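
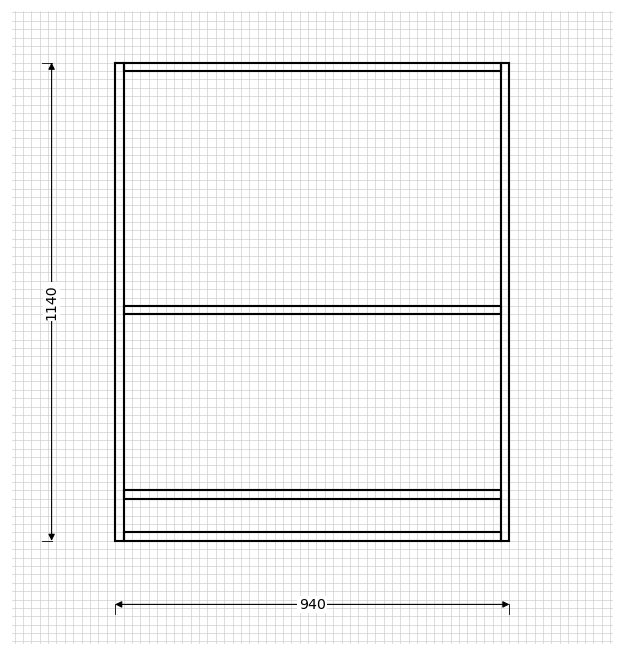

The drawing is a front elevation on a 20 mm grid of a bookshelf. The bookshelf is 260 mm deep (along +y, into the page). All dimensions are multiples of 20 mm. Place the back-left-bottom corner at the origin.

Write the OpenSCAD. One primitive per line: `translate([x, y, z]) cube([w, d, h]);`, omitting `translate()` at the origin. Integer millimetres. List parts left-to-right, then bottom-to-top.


cube([20, 260, 1140]);
translate([20, 0, 0]) cube([900, 260, 20]);
translate([20, 0, 100]) cube([900, 260, 20]);
translate([20, 0, 540]) cube([900, 260, 20]);
translate([20, 0, 1120]) cube([900, 260, 20]);
translate([920, 0, 0]) cube([20, 260, 1140]);


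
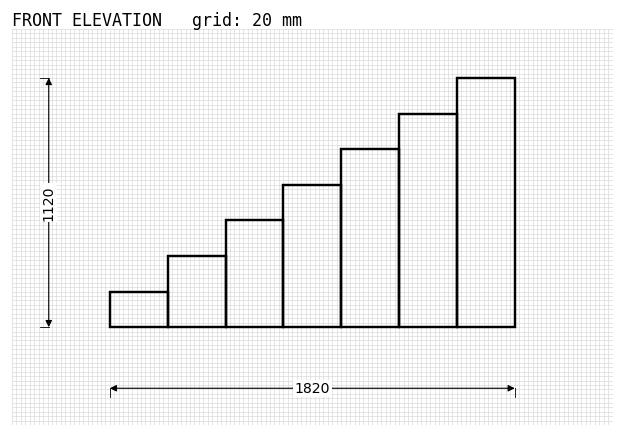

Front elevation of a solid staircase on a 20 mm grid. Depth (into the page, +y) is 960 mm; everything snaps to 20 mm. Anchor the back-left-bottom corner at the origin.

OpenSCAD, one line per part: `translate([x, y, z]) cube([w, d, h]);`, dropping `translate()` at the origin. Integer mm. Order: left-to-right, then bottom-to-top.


cube([260, 960, 160]);
translate([260, 0, 0]) cube([260, 960, 320]);
translate([520, 0, 0]) cube([260, 960, 480]);
translate([780, 0, 0]) cube([260, 960, 640]);
translate([1040, 0, 0]) cube([260, 960, 800]);
translate([1300, 0, 0]) cube([260, 960, 960]);
translate([1560, 0, 0]) cube([260, 960, 1120]);


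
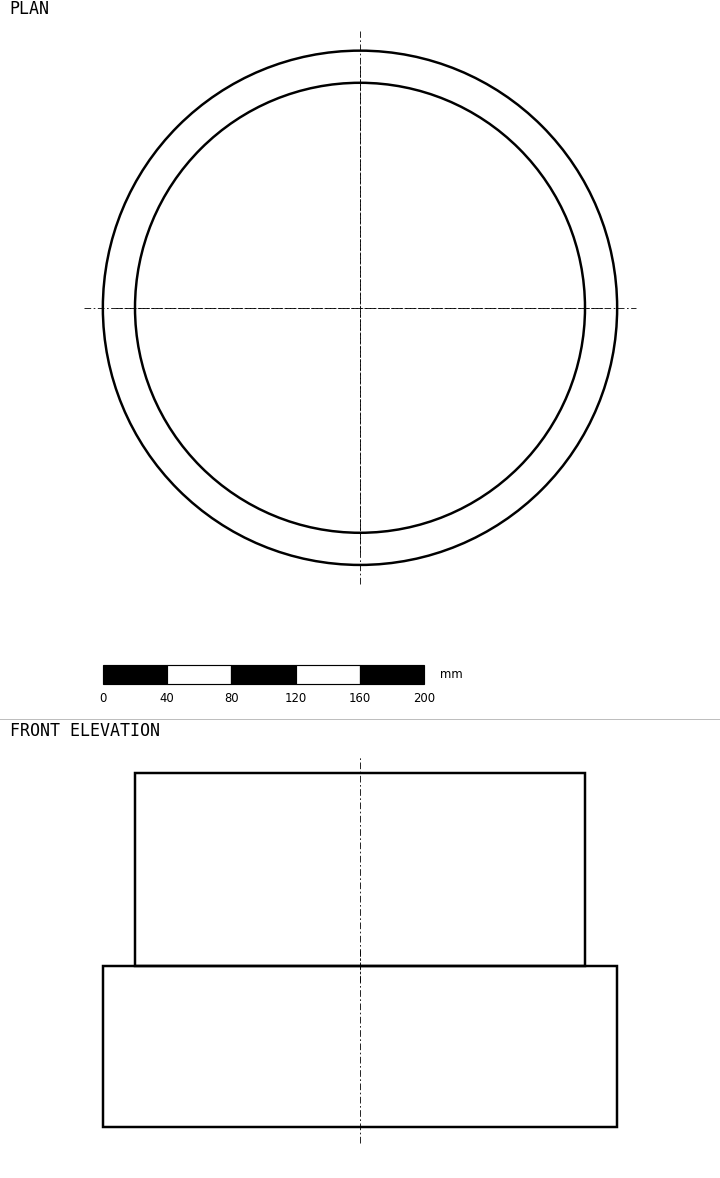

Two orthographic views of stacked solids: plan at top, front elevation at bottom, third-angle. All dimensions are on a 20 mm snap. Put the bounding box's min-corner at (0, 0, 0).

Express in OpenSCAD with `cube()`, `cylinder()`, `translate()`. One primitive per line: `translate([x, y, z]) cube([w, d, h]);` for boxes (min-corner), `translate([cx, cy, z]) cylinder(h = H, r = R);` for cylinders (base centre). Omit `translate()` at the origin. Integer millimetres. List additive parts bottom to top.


translate([160, 160, 0]) cylinder(h = 100, r = 160);
translate([160, 160, 100]) cylinder(h = 120, r = 140);


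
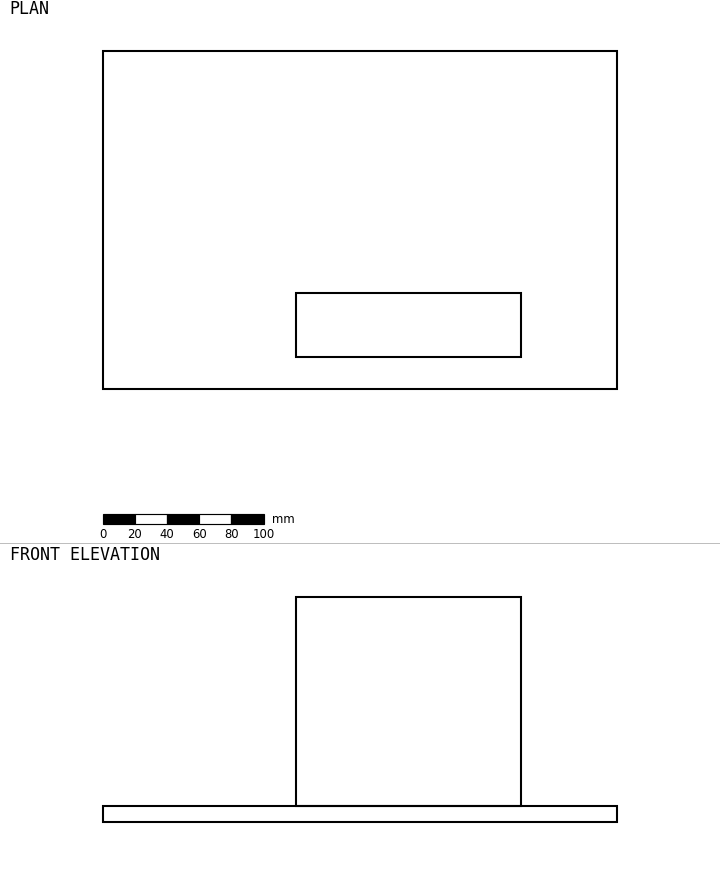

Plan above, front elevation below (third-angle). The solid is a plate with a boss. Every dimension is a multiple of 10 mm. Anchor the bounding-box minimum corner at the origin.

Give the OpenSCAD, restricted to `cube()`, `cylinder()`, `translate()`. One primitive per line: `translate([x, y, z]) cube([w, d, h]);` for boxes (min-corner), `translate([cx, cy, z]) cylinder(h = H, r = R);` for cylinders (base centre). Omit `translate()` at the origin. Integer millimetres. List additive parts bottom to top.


cube([320, 210, 10]);
translate([120, 20, 10]) cube([140, 40, 130]);


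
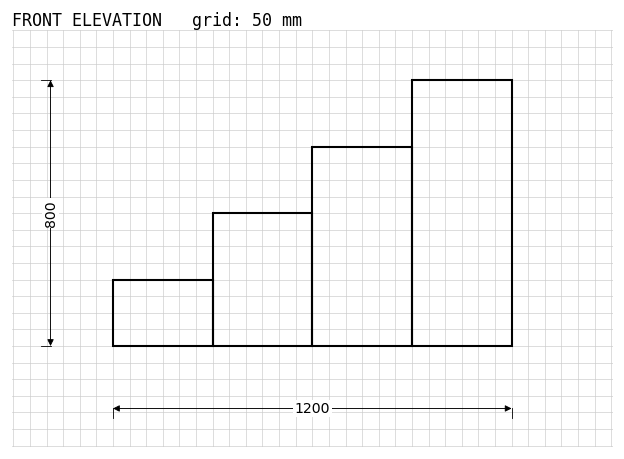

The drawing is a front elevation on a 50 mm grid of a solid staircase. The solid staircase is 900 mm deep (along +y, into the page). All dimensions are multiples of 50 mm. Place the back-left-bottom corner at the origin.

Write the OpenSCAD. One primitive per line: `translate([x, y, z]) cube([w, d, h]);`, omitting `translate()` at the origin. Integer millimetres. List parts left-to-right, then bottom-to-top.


cube([300, 900, 200]);
translate([300, 0, 0]) cube([300, 900, 400]);
translate([600, 0, 0]) cube([300, 900, 600]);
translate([900, 0, 0]) cube([300, 900, 800]);


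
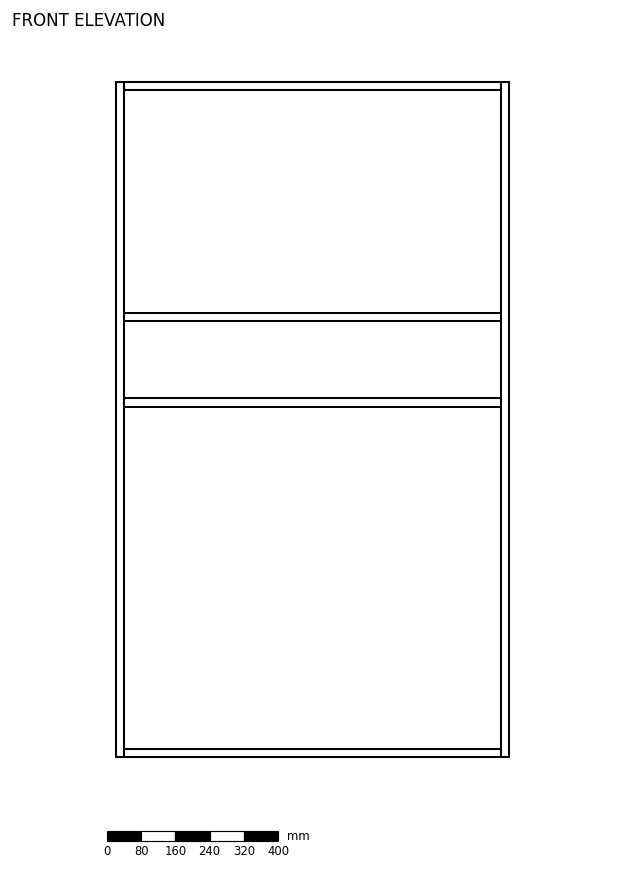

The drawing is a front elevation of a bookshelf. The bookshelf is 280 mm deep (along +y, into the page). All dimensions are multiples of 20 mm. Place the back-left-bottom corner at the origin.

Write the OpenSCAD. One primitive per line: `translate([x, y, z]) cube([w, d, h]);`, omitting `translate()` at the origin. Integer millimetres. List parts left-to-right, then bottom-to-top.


cube([20, 280, 1580]);
translate([20, 0, 0]) cube([880, 280, 20]);
translate([20, 0, 820]) cube([880, 280, 20]);
translate([20, 0, 1020]) cube([880, 280, 20]);
translate([20, 0, 1560]) cube([880, 280, 20]);
translate([900, 0, 0]) cube([20, 280, 1580]);


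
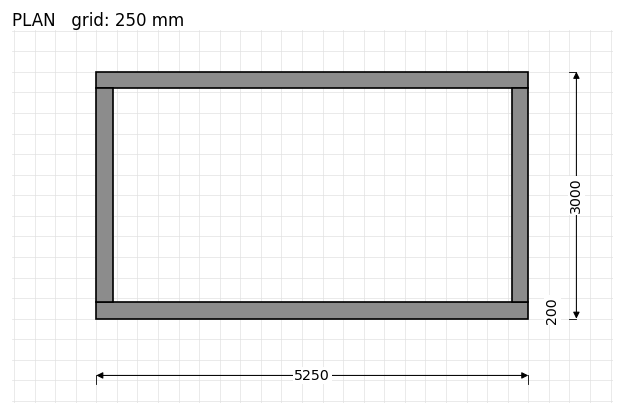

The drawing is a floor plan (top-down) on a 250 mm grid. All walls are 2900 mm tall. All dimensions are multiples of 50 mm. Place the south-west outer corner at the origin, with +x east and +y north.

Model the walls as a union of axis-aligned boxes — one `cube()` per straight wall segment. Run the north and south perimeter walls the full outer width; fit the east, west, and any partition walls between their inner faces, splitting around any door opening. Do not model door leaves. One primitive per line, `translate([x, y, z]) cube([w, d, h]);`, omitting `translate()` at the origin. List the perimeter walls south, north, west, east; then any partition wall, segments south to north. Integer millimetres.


cube([5250, 200, 2900]);
translate([0, 2800, 0]) cube([5250, 200, 2900]);
translate([0, 200, 0]) cube([200, 2600, 2900]);
translate([5050, 200, 0]) cube([200, 2600, 2900]);


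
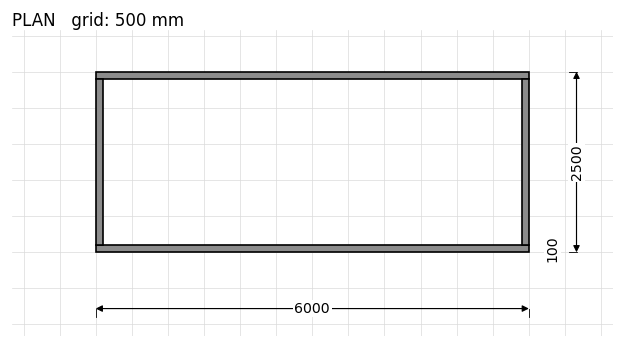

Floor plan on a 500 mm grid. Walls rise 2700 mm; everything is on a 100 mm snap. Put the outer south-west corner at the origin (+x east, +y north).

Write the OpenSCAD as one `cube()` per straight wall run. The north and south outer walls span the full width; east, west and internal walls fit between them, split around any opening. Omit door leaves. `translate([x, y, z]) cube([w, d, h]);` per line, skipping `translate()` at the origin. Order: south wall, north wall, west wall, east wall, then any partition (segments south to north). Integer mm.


cube([6000, 100, 2700]);
translate([0, 2400, 0]) cube([6000, 100, 2700]);
translate([0, 100, 0]) cube([100, 2300, 2700]);
translate([5900, 100, 0]) cube([100, 2300, 2700]);


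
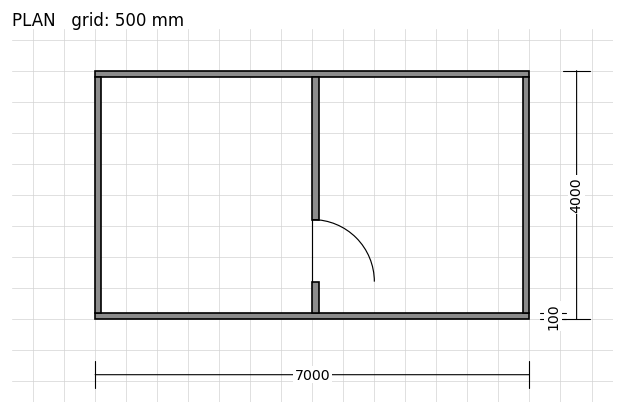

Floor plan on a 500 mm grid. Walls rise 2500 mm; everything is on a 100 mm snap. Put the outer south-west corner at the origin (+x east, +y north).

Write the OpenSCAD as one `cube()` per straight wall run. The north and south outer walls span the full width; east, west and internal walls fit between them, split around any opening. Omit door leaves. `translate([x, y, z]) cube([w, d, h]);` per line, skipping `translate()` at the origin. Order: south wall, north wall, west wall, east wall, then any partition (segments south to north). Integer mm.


cube([7000, 100, 2500]);
translate([0, 3900, 0]) cube([7000, 100, 2500]);
translate([0, 100, 0]) cube([100, 3800, 2500]);
translate([6900, 100, 0]) cube([100, 3800, 2500]);
translate([3500, 100, 0]) cube([100, 500, 2500]);
translate([3500, 1600, 0]) cube([100, 2300, 2500]);


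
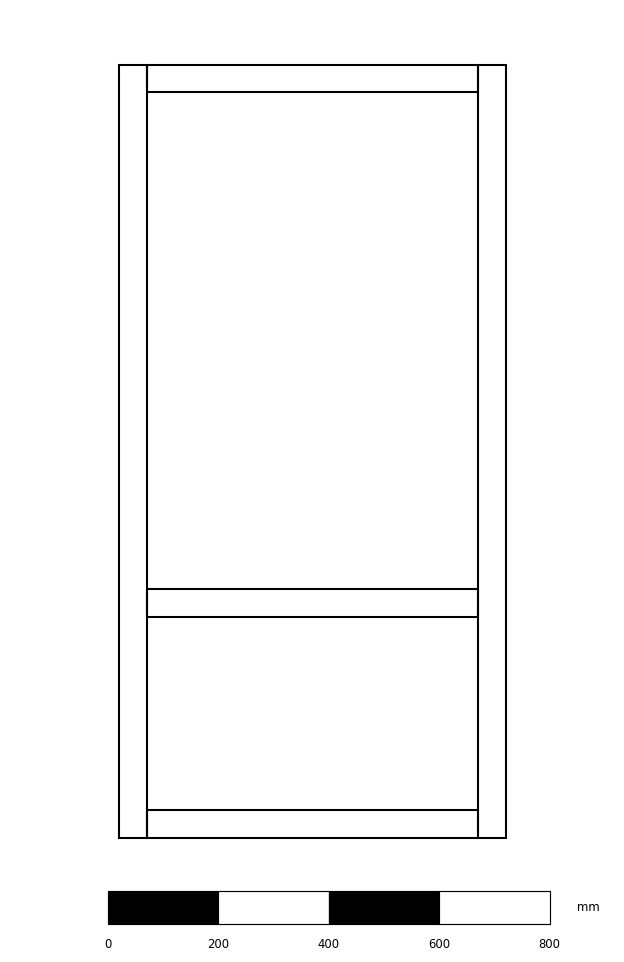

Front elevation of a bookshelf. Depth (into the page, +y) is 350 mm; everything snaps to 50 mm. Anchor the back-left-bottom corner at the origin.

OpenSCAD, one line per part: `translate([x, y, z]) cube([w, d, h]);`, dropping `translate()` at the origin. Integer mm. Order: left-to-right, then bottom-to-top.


cube([50, 350, 1400]);
translate([50, 0, 0]) cube([600, 350, 50]);
translate([50, 0, 400]) cube([600, 350, 50]);
translate([50, 0, 1350]) cube([600, 350, 50]);
translate([650, 0, 0]) cube([50, 350, 1400]);


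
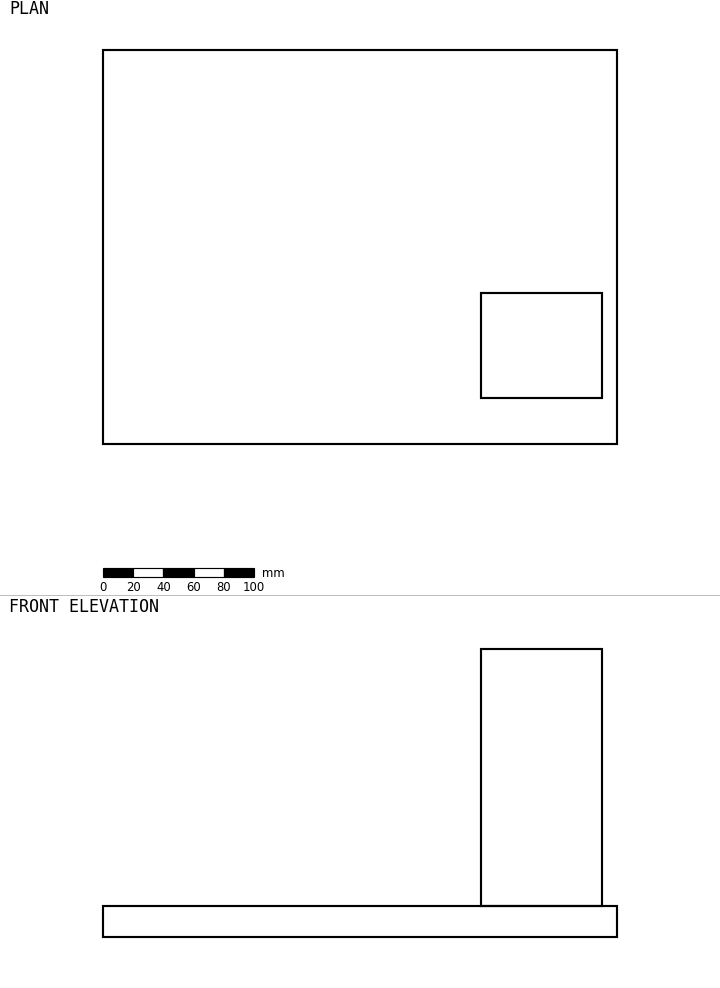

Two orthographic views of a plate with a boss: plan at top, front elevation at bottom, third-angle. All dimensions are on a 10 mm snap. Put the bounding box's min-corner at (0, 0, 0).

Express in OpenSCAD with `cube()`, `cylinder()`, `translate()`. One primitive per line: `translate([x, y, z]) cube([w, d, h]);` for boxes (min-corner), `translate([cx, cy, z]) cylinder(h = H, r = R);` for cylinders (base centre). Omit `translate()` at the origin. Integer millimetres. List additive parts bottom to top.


cube([340, 260, 20]);
translate([250, 30, 20]) cube([80, 70, 170]);


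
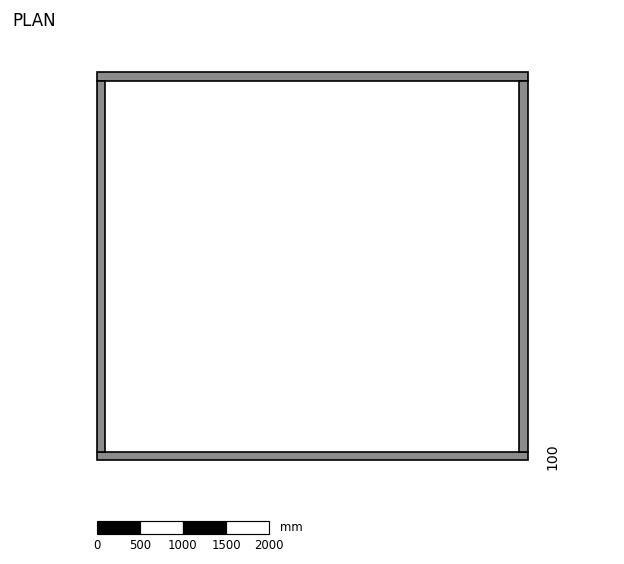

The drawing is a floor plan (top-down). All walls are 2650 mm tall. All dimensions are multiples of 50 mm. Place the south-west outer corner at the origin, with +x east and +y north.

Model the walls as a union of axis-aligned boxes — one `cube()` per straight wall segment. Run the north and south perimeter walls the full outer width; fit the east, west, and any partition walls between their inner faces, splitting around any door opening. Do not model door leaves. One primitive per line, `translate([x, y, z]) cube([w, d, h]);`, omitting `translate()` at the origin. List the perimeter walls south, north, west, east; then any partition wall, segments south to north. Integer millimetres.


cube([5000, 100, 2650]);
translate([0, 4400, 0]) cube([5000, 100, 2650]);
translate([0, 100, 0]) cube([100, 4300, 2650]);
translate([4900, 100, 0]) cube([100, 4300, 2650]);


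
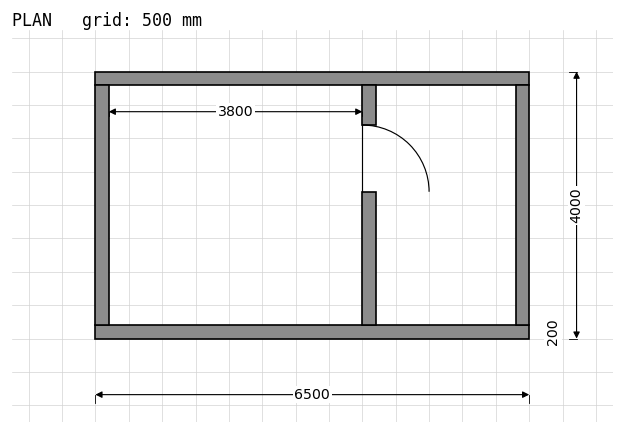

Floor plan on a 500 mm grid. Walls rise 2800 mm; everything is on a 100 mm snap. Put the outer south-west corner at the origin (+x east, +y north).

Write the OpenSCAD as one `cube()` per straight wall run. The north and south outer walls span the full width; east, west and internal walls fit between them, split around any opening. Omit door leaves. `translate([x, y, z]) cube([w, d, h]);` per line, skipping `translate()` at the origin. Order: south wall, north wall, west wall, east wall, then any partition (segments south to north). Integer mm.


cube([6500, 200, 2800]);
translate([0, 3800, 0]) cube([6500, 200, 2800]);
translate([0, 200, 0]) cube([200, 3600, 2800]);
translate([6300, 200, 0]) cube([200, 3600, 2800]);
translate([4000, 200, 0]) cube([200, 2000, 2800]);
translate([4000, 3200, 0]) cube([200, 600, 2800]);


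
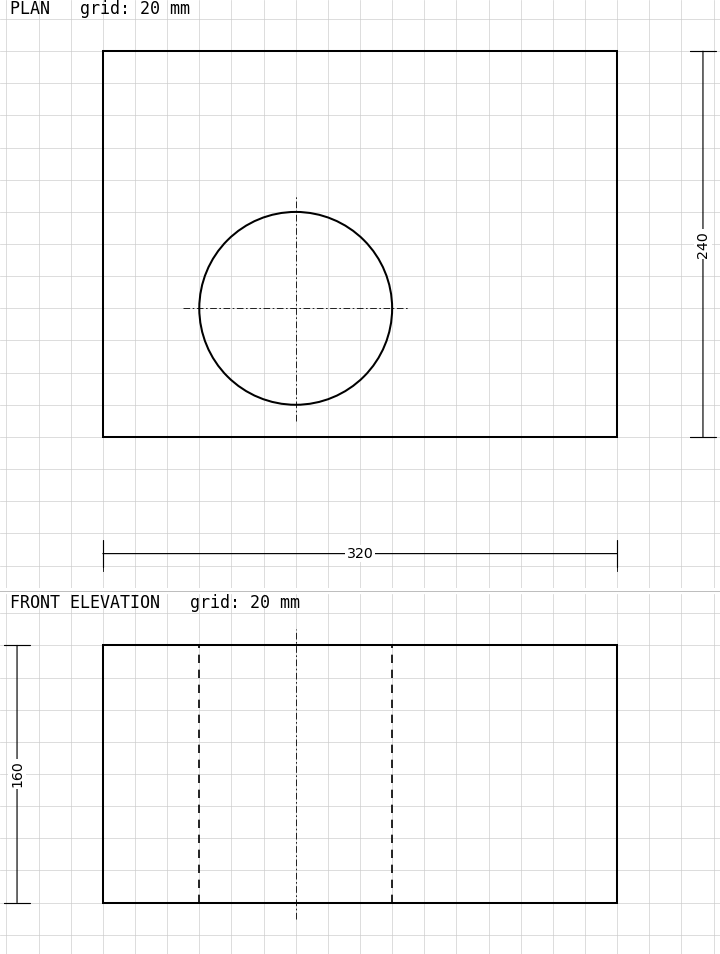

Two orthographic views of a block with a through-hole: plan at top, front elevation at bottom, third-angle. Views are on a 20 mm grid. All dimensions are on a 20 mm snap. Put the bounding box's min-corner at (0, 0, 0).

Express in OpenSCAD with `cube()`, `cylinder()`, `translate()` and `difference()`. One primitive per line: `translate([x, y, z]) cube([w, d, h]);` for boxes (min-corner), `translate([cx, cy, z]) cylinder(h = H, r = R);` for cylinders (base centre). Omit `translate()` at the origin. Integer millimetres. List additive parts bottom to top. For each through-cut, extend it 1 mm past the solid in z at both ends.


difference() {
  cube([320, 240, 160]);
  translate([120, 80, -1]) cylinder(h = 162, r = 60);
}


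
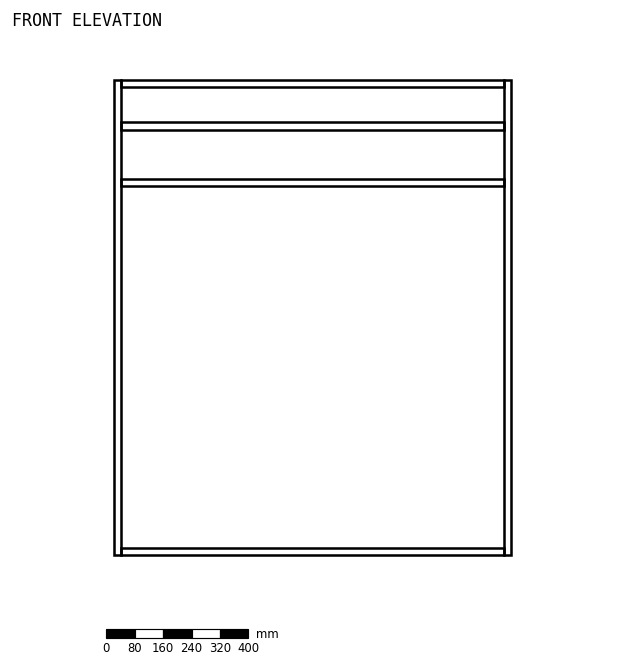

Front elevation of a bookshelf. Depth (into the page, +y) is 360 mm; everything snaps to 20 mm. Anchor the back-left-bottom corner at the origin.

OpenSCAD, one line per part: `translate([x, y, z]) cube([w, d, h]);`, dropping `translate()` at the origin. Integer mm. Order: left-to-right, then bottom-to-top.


cube([20, 360, 1340]);
translate([20, 0, 0]) cube([1080, 360, 20]);
translate([20, 0, 1040]) cube([1080, 360, 20]);
translate([20, 0, 1200]) cube([1080, 360, 20]);
translate([20, 0, 1320]) cube([1080, 360, 20]);
translate([1100, 0, 0]) cube([20, 360, 1340]);


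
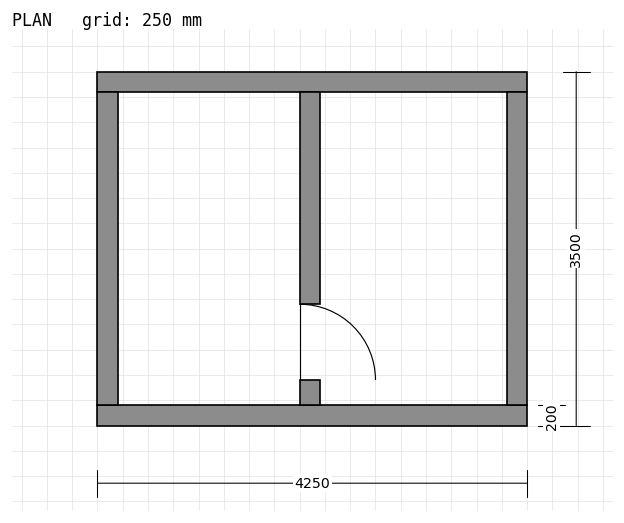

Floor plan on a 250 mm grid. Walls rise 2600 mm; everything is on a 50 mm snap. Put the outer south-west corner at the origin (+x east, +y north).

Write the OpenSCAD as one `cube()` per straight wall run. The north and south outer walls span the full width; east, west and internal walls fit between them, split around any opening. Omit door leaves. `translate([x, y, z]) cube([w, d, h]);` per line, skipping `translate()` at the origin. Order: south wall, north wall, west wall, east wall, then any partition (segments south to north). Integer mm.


cube([4250, 200, 2600]);
translate([0, 3300, 0]) cube([4250, 200, 2600]);
translate([0, 200, 0]) cube([200, 3100, 2600]);
translate([4050, 200, 0]) cube([200, 3100, 2600]);
translate([2000, 200, 0]) cube([200, 250, 2600]);
translate([2000, 1200, 0]) cube([200, 2100, 2600]);


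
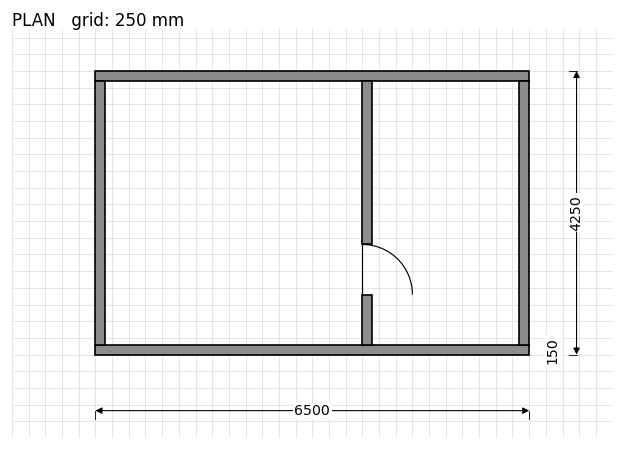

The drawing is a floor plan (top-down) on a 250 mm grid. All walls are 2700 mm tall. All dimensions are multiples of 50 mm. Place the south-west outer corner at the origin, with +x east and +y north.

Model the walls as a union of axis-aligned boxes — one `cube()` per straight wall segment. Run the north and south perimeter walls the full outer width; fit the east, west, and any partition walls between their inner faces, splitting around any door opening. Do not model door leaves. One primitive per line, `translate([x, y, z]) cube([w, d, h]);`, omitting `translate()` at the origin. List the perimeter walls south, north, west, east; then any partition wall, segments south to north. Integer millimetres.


cube([6500, 150, 2700]);
translate([0, 4100, 0]) cube([6500, 150, 2700]);
translate([0, 150, 0]) cube([150, 3950, 2700]);
translate([6350, 150, 0]) cube([150, 3950, 2700]);
translate([4000, 150, 0]) cube([150, 750, 2700]);
translate([4000, 1650, 0]) cube([150, 2450, 2700]);


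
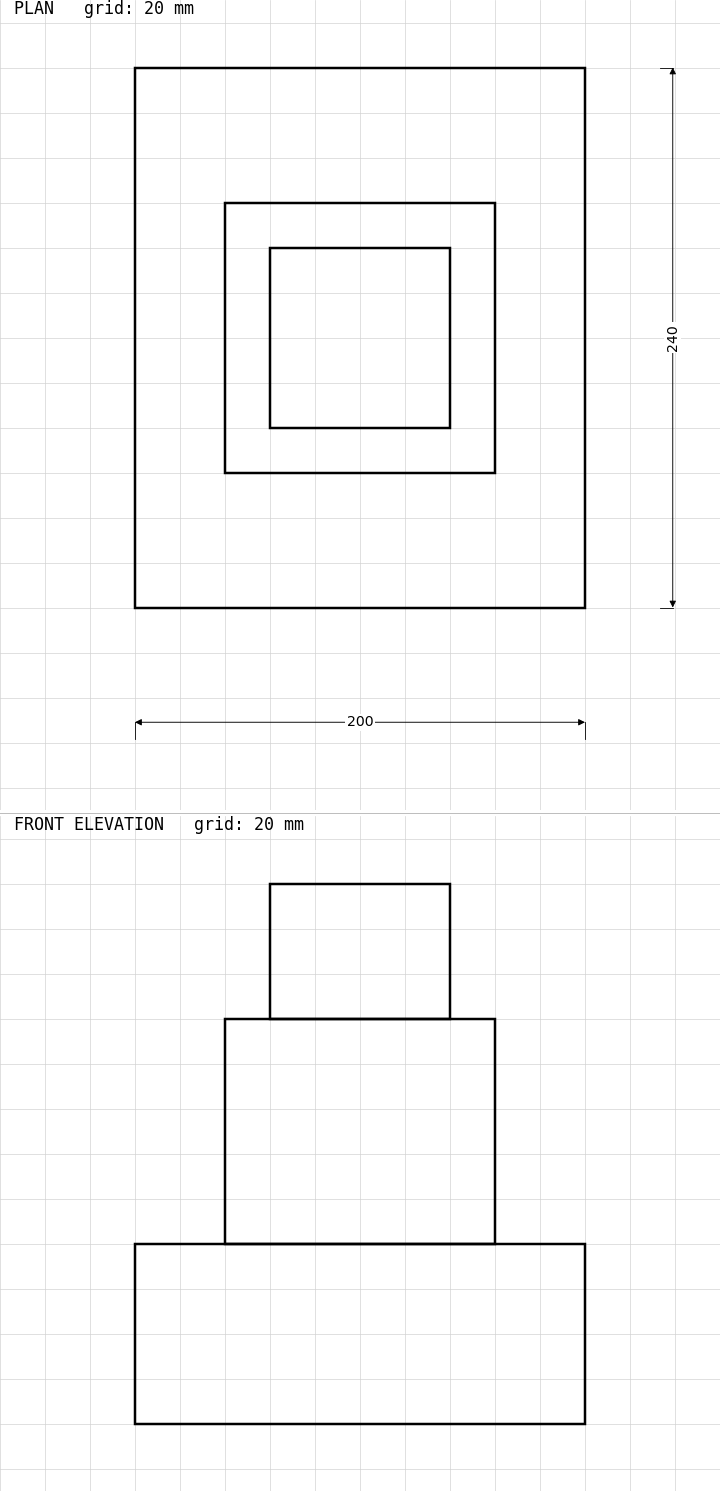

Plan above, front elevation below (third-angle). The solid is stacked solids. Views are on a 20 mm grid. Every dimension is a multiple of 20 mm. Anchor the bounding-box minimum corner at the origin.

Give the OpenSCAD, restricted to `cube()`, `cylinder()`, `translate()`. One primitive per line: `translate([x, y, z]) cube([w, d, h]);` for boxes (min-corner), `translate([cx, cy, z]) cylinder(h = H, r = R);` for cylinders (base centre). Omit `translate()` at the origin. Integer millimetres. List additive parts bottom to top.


cube([200, 240, 80]);
translate([40, 60, 80]) cube([120, 120, 100]);
translate([60, 80, 180]) cube([80, 80, 60]);


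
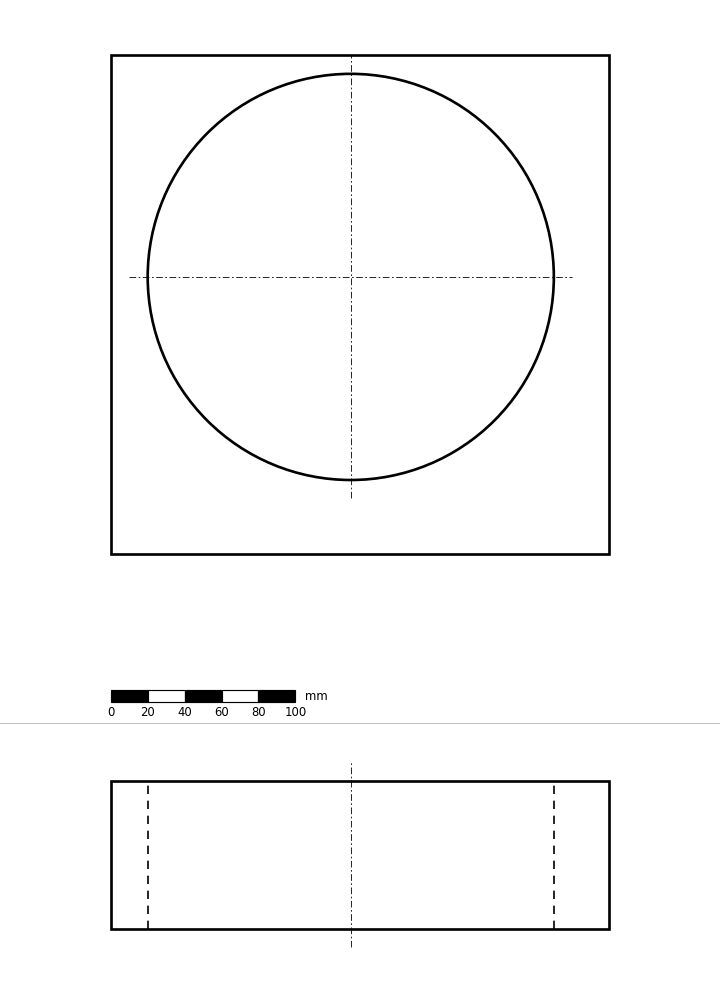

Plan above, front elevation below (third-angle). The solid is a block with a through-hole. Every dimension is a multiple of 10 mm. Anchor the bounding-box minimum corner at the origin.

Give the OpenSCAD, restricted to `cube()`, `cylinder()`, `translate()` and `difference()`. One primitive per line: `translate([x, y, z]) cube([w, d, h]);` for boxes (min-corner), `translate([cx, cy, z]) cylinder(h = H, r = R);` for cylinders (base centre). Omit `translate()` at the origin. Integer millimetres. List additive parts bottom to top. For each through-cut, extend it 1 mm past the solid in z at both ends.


difference() {
  cube([270, 270, 80]);
  translate([130, 150, -1]) cylinder(h = 82, r = 110);
}


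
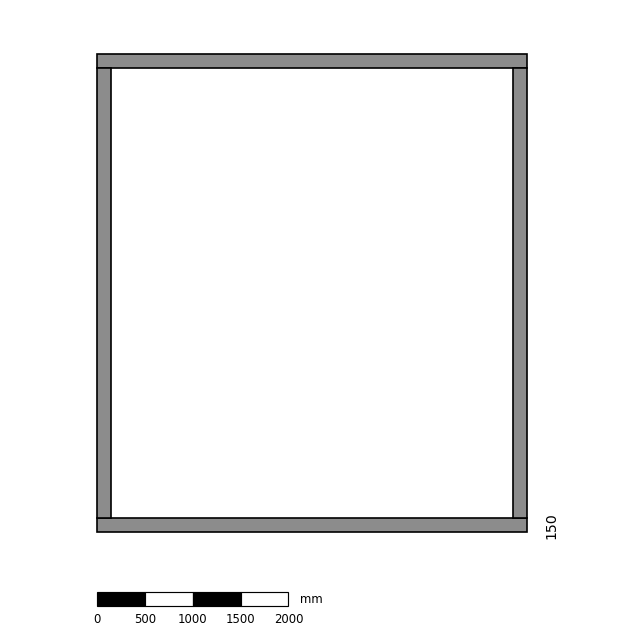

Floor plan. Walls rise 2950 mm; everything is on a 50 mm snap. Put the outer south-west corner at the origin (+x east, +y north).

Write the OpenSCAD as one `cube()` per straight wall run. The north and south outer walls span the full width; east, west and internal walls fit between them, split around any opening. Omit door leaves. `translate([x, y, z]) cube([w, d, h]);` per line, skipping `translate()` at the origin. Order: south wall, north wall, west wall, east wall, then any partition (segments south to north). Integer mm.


cube([4500, 150, 2950]);
translate([0, 4850, 0]) cube([4500, 150, 2950]);
translate([0, 150, 0]) cube([150, 4700, 2950]);
translate([4350, 150, 0]) cube([150, 4700, 2950]);


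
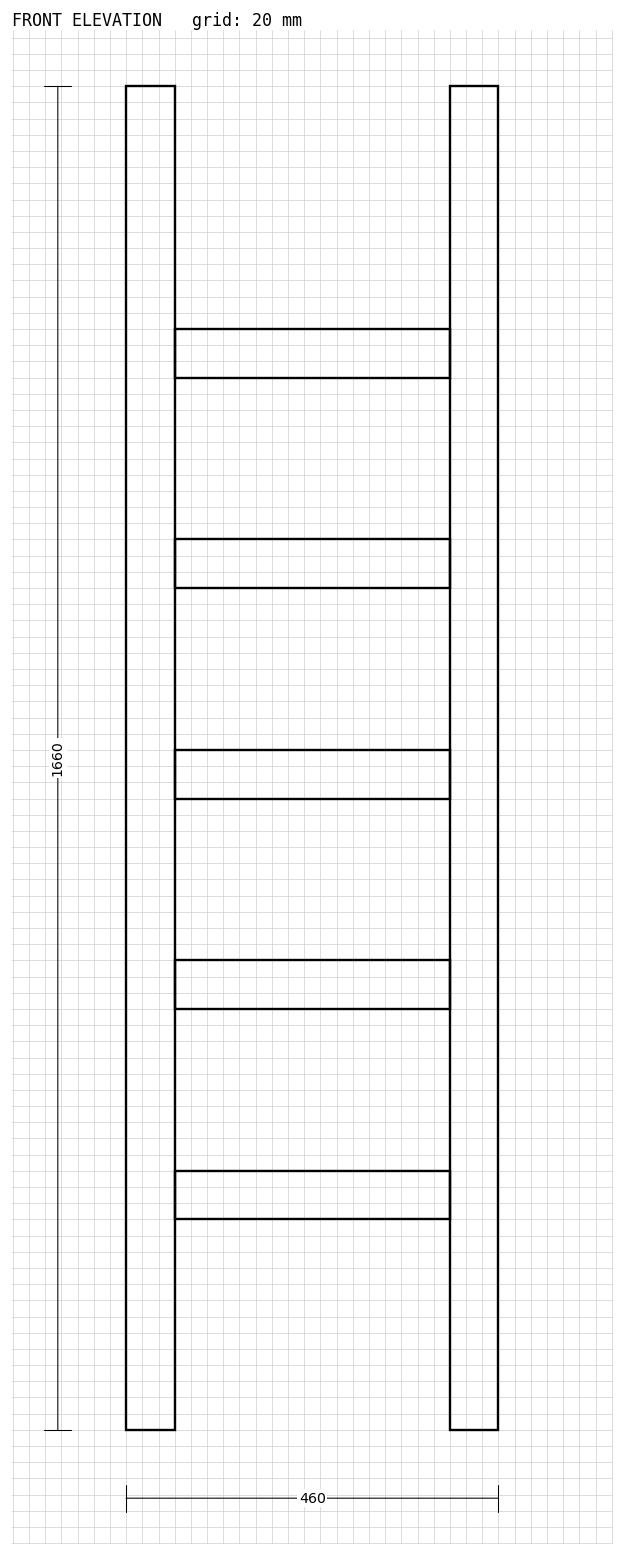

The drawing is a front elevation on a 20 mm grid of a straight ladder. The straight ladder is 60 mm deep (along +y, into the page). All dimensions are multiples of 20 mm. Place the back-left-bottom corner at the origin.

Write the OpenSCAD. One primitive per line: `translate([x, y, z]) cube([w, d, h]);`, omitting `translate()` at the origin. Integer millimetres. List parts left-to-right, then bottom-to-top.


cube([60, 60, 1660]);
translate([60, 0, 260]) cube([340, 60, 60]);
translate([60, 0, 520]) cube([340, 60, 60]);
translate([60, 0, 780]) cube([340, 60, 60]);
translate([60, 0, 1040]) cube([340, 60, 60]);
translate([60, 0, 1300]) cube([340, 60, 60]);
translate([400, 0, 0]) cube([60, 60, 1660]);


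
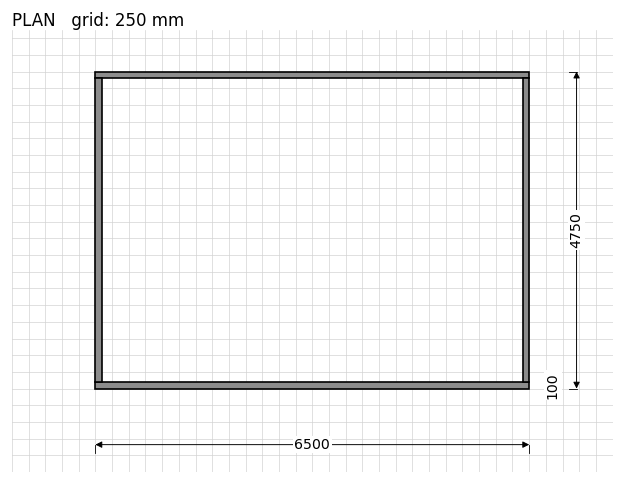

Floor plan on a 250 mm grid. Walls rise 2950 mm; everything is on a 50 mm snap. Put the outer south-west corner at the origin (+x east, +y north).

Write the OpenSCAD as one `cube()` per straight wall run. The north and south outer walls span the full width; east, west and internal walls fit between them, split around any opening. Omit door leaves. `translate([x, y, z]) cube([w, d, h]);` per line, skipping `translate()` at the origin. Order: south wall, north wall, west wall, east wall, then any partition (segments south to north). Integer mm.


cube([6500, 100, 2950]);
translate([0, 4650, 0]) cube([6500, 100, 2950]);
translate([0, 100, 0]) cube([100, 4550, 2950]);
translate([6400, 100, 0]) cube([100, 4550, 2950]);


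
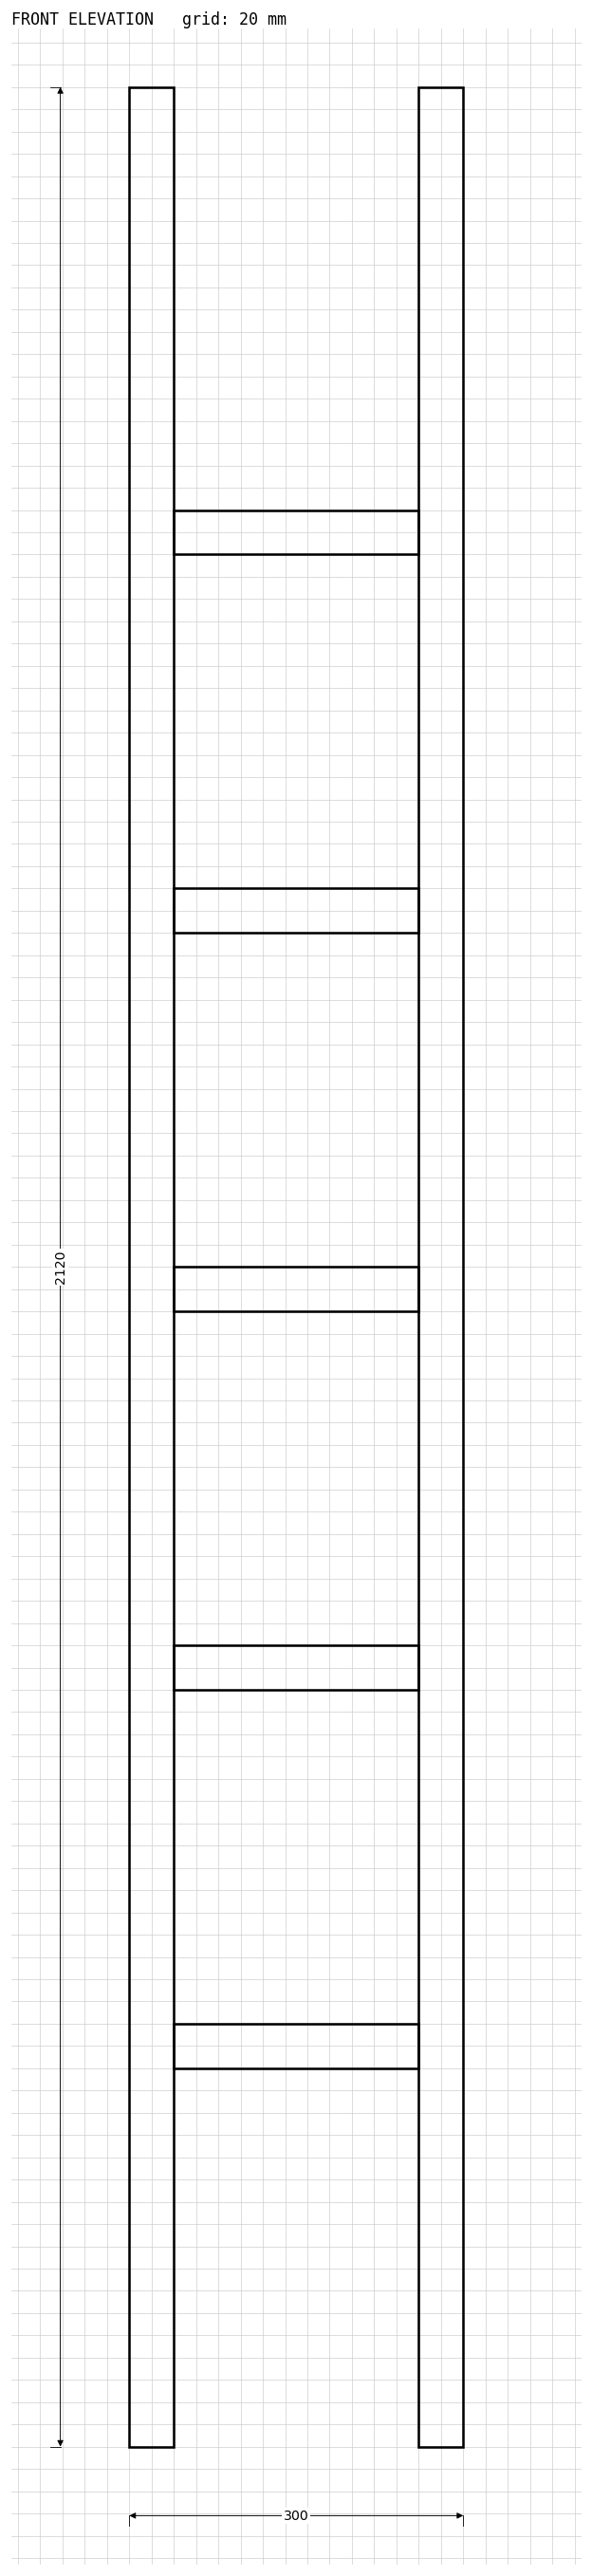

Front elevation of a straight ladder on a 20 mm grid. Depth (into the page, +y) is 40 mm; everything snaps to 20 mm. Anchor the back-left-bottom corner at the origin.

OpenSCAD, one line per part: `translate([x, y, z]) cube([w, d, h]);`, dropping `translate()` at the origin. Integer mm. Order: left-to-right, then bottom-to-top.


cube([40, 40, 2120]);
translate([40, 0, 340]) cube([220, 40, 40]);
translate([40, 0, 680]) cube([220, 40, 40]);
translate([40, 0, 1020]) cube([220, 40, 40]);
translate([40, 0, 1360]) cube([220, 40, 40]);
translate([40, 0, 1700]) cube([220, 40, 40]);
translate([260, 0, 0]) cube([40, 40, 2120]);


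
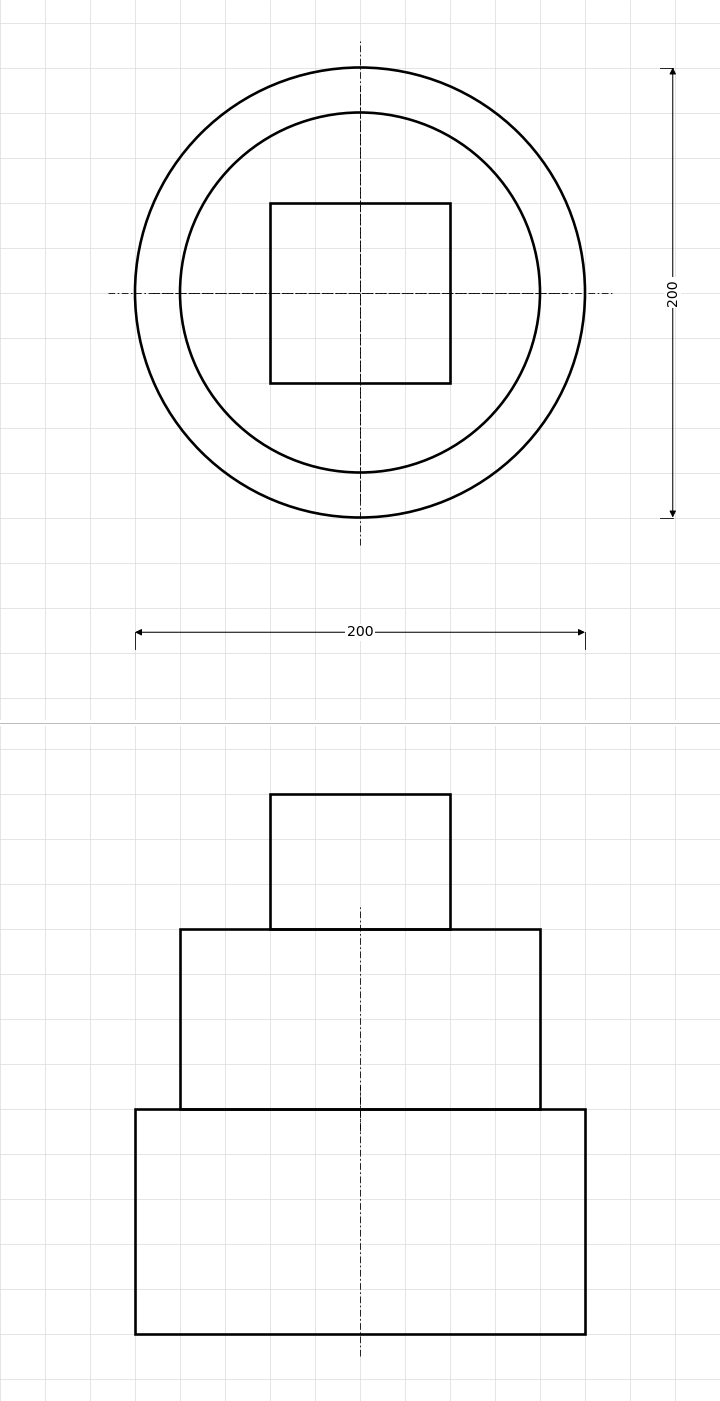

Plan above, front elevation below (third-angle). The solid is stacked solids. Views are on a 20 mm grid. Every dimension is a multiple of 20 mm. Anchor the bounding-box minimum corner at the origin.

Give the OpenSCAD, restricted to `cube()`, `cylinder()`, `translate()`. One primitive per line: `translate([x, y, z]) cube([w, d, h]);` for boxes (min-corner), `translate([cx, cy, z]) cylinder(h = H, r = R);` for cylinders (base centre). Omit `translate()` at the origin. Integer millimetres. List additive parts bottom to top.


translate([100, 100, 0]) cylinder(h = 100, r = 100);
translate([100, 100, 100]) cylinder(h = 80, r = 80);
translate([60, 60, 180]) cube([80, 80, 60]);


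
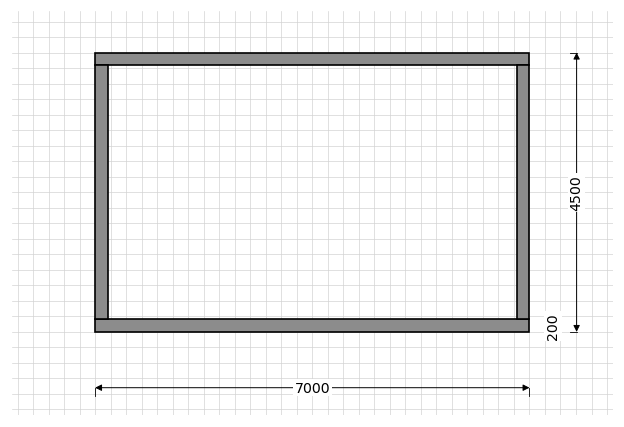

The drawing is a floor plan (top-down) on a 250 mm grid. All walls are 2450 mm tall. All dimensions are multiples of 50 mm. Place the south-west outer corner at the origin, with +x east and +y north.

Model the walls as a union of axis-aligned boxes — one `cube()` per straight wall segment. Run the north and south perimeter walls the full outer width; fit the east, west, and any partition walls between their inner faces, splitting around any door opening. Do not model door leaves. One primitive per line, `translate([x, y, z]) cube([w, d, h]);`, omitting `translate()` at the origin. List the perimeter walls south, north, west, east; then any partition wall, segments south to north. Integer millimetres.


cube([7000, 200, 2450]);
translate([0, 4300, 0]) cube([7000, 200, 2450]);
translate([0, 200, 0]) cube([200, 4100, 2450]);
translate([6800, 200, 0]) cube([200, 4100, 2450]);


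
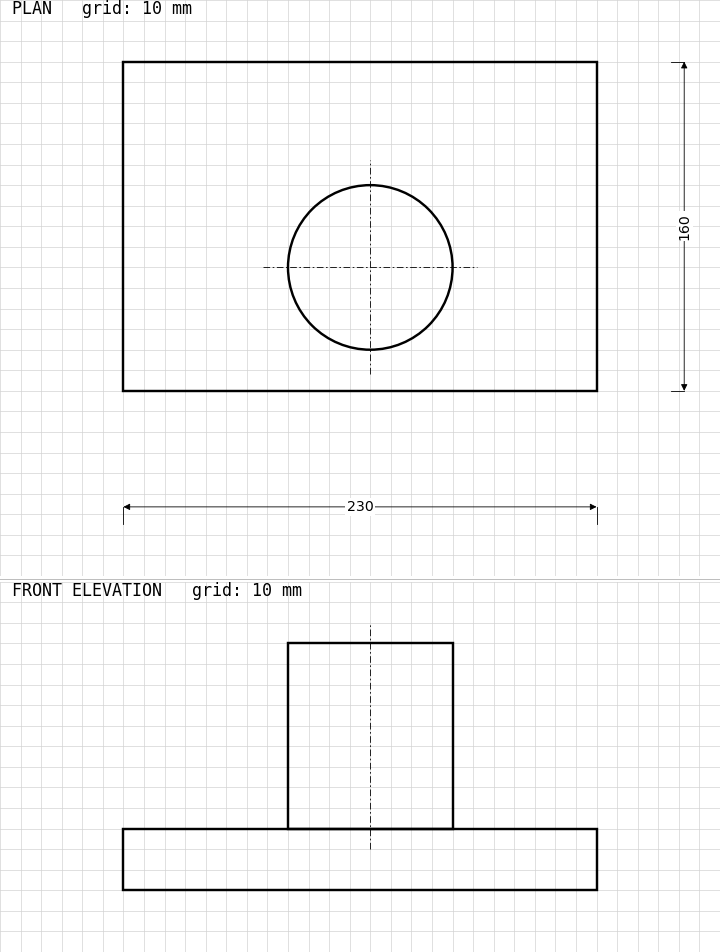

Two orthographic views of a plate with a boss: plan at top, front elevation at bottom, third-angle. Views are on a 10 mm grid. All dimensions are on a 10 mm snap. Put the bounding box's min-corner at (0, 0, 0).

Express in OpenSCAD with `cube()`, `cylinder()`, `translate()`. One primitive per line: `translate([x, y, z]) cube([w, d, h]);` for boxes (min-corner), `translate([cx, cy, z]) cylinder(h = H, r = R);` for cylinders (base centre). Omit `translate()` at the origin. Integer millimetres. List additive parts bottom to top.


cube([230, 160, 30]);
translate([120, 60, 30]) cylinder(h = 90, r = 40);


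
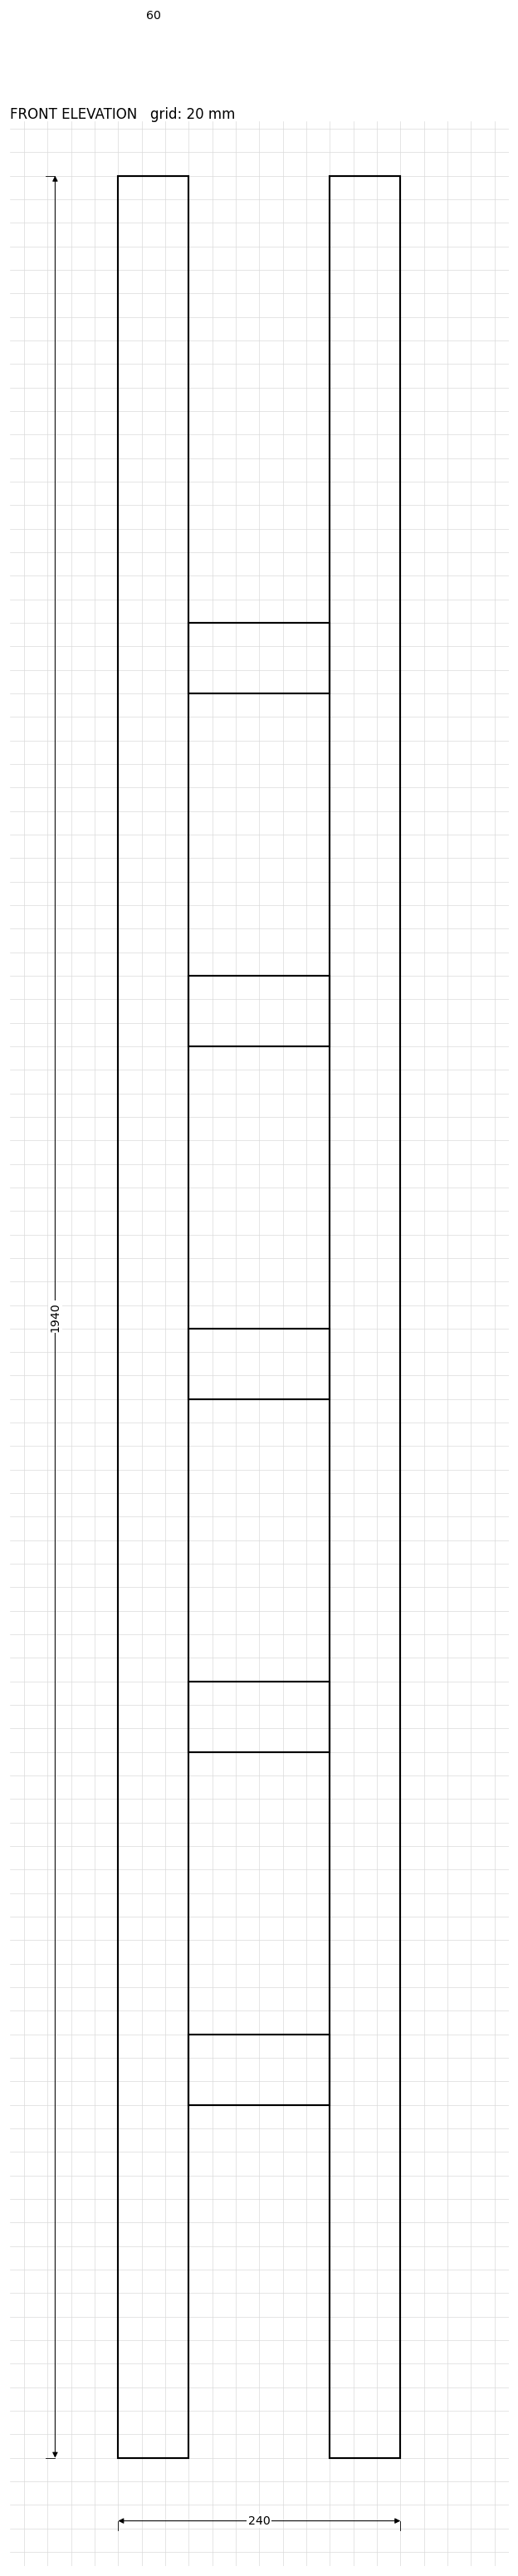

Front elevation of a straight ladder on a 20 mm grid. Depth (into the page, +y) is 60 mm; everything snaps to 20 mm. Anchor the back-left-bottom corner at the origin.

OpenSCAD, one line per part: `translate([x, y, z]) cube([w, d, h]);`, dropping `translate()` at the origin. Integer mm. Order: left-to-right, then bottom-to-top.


cube([60, 60, 1940]);
translate([60, 0, 300]) cube([120, 60, 60]);
translate([60, 0, 600]) cube([120, 60, 60]);
translate([60, 0, 900]) cube([120, 60, 60]);
translate([60, 0, 1200]) cube([120, 60, 60]);
translate([60, 0, 1500]) cube([120, 60, 60]);
translate([180, 0, 0]) cube([60, 60, 1940]);


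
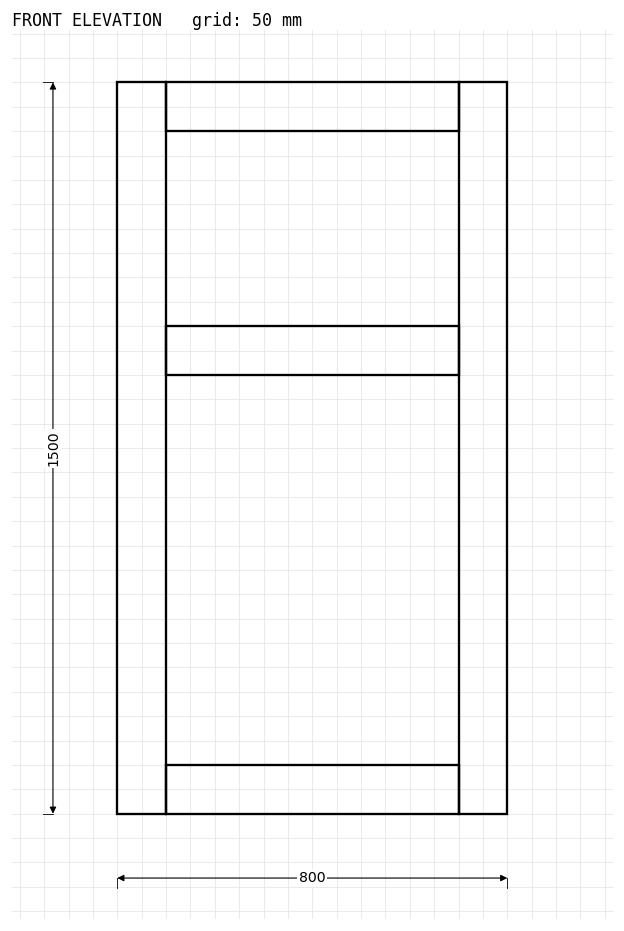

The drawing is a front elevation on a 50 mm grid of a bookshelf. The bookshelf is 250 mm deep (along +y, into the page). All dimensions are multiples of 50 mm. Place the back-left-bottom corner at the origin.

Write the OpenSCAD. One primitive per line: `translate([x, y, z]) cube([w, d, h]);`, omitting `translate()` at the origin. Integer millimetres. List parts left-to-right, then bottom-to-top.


cube([100, 250, 1500]);
translate([100, 0, 0]) cube([600, 250, 100]);
translate([100, 0, 900]) cube([600, 250, 100]);
translate([100, 0, 1400]) cube([600, 250, 100]);
translate([700, 0, 0]) cube([100, 250, 1500]);


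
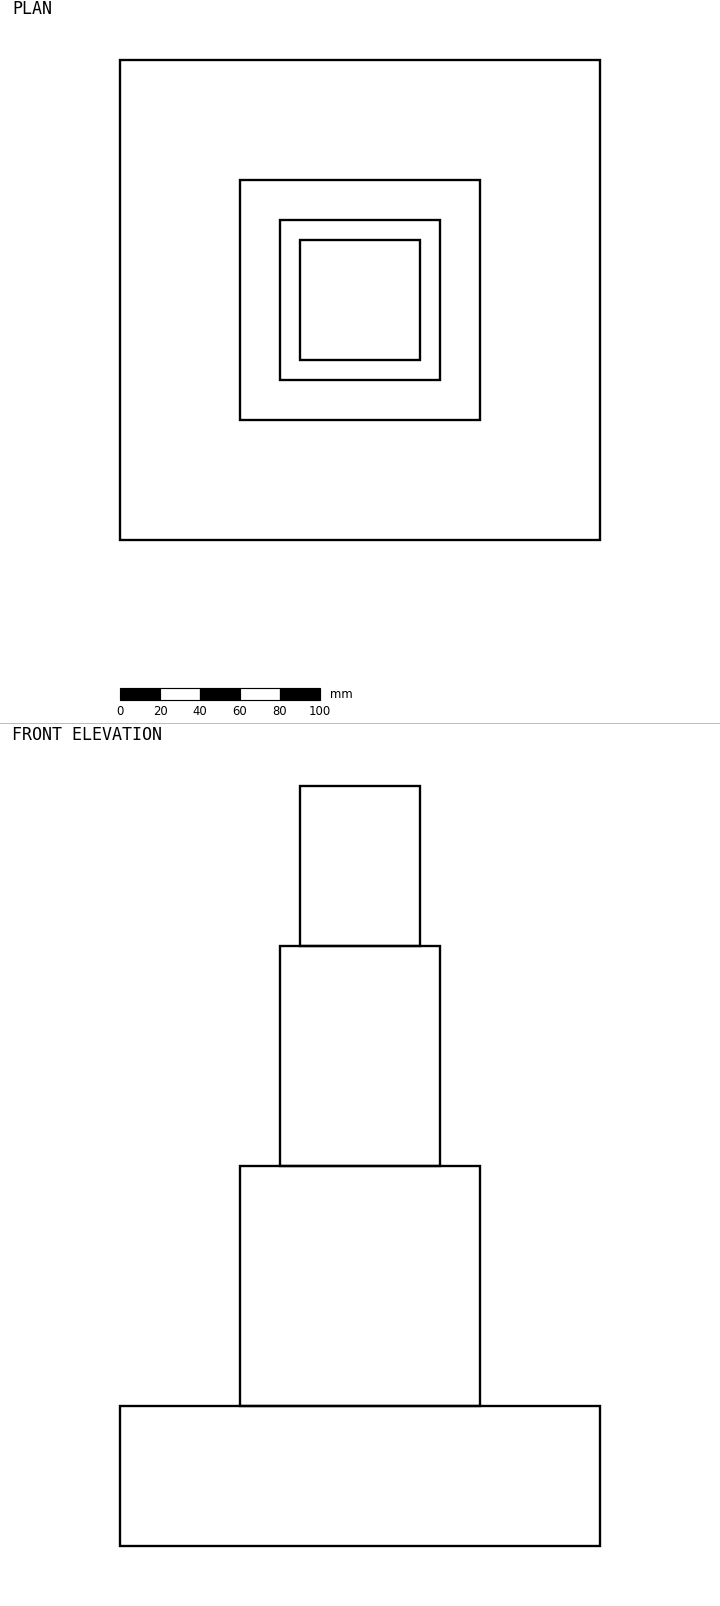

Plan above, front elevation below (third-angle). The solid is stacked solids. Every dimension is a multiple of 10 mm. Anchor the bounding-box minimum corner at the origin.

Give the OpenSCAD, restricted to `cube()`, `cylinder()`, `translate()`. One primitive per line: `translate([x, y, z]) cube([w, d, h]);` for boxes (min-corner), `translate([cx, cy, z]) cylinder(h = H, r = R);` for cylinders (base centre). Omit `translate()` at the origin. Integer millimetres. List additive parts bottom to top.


cube([240, 240, 70]);
translate([60, 60, 70]) cube([120, 120, 120]);
translate([80, 80, 190]) cube([80, 80, 110]);
translate([90, 90, 300]) cube([60, 60, 80]);


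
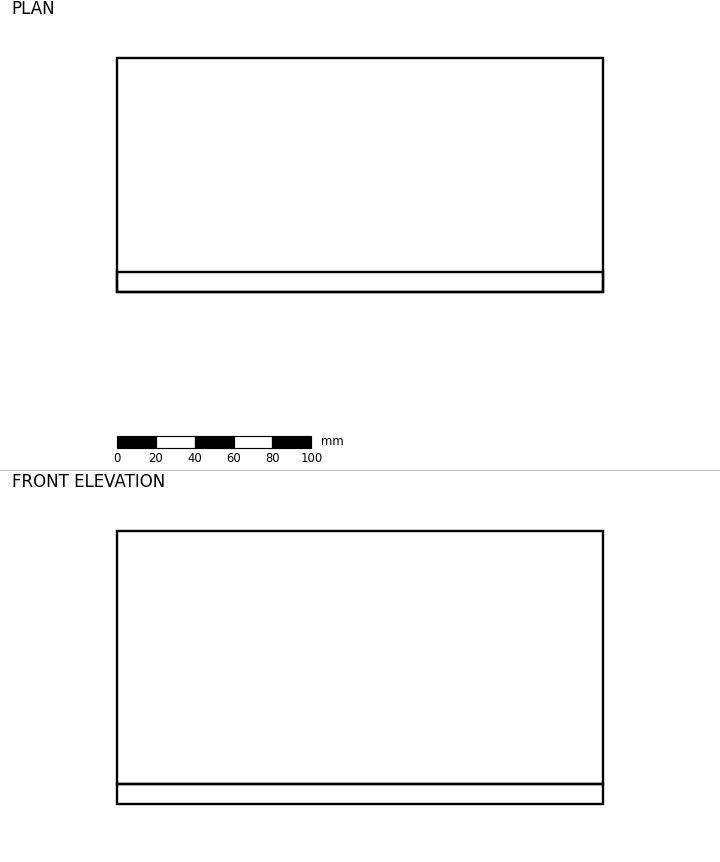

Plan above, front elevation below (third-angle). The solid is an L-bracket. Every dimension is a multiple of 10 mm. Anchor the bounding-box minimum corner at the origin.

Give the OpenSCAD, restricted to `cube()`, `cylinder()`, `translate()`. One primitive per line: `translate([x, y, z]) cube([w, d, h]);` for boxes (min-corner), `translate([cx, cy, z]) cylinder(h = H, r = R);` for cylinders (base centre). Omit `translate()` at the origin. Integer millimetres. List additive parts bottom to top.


cube([250, 120, 10]);
translate([0, 0, 10]) cube([250, 10, 130]);


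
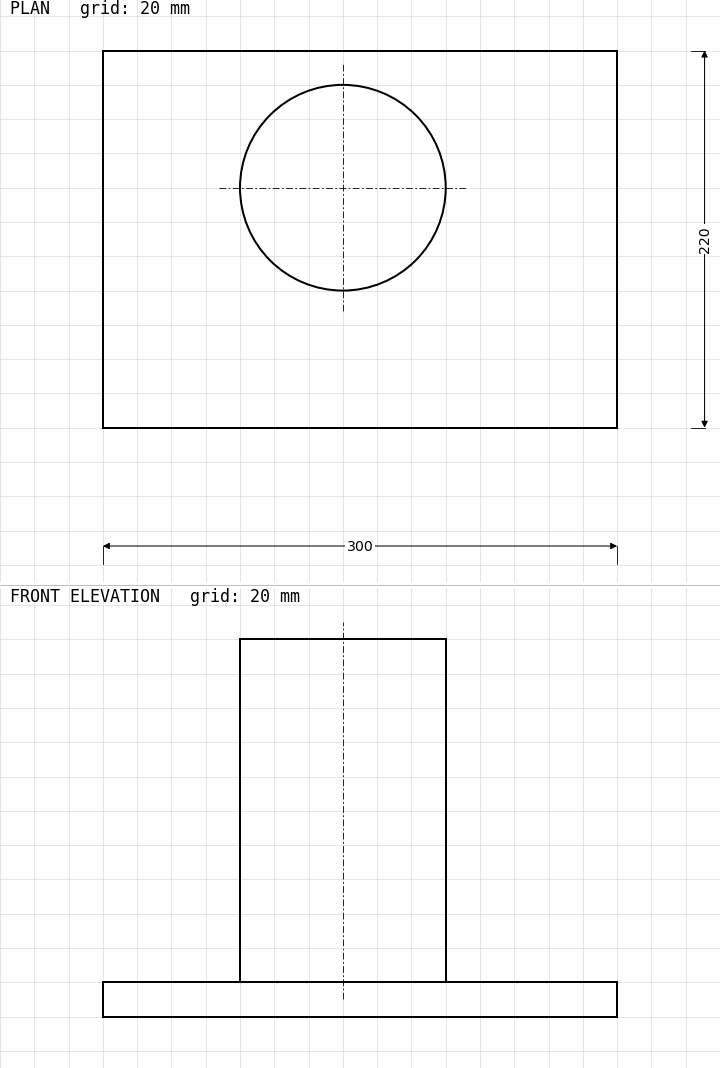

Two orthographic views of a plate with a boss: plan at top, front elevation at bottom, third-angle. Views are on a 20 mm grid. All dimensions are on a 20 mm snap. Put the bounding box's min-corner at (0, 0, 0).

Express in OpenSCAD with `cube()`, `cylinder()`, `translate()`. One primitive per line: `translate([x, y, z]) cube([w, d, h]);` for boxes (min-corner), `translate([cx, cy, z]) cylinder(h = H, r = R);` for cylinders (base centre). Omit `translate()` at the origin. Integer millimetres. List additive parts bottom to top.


cube([300, 220, 20]);
translate([140, 140, 20]) cylinder(h = 200, r = 60);


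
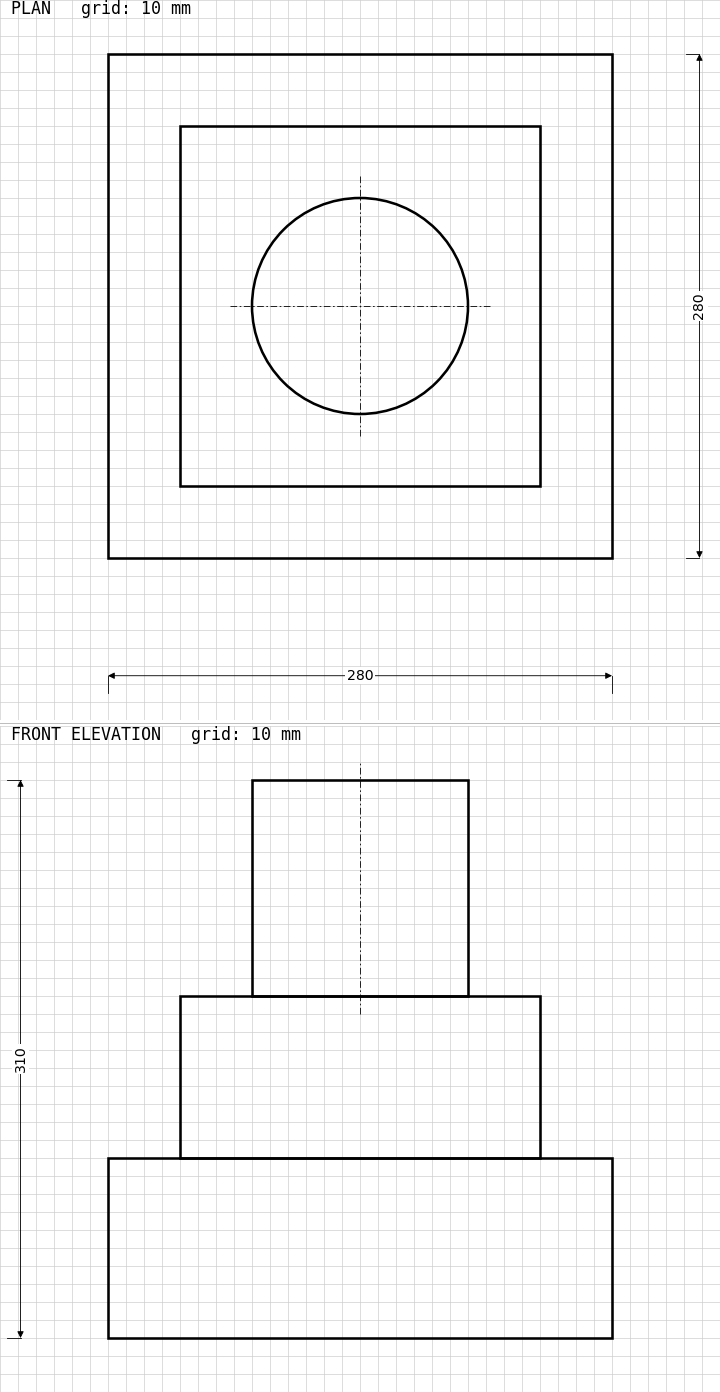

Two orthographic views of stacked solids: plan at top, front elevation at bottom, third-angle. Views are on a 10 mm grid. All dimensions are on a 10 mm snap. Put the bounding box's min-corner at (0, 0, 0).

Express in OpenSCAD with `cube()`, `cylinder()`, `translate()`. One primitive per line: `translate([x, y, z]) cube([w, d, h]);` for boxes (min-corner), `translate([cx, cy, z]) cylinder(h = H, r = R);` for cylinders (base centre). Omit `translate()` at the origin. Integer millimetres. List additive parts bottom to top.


cube([280, 280, 100]);
translate([40, 40, 100]) cube([200, 200, 90]);
translate([140, 140, 190]) cylinder(h = 120, r = 60);


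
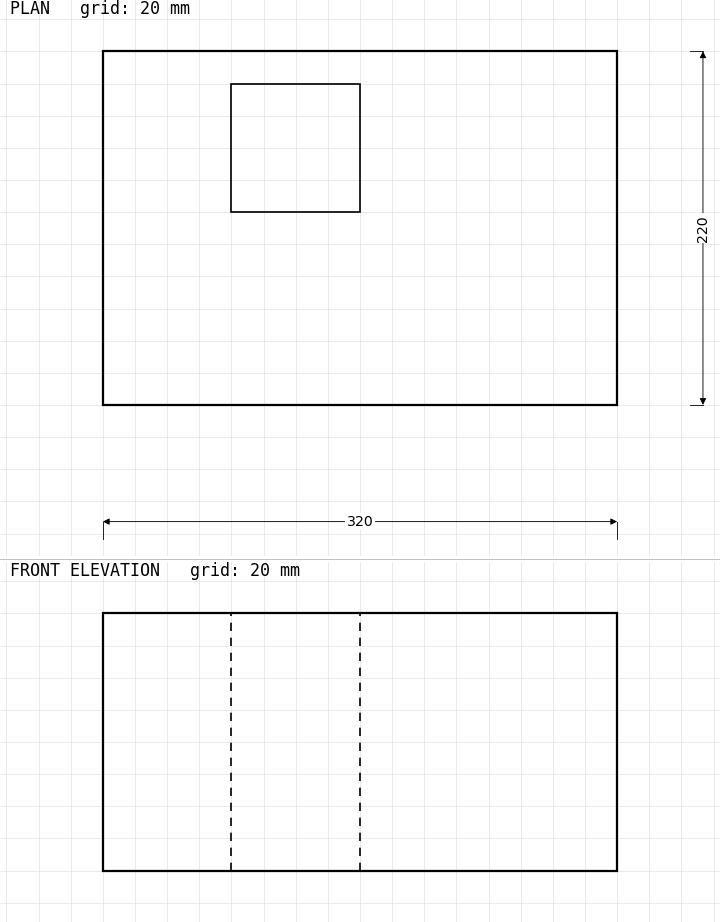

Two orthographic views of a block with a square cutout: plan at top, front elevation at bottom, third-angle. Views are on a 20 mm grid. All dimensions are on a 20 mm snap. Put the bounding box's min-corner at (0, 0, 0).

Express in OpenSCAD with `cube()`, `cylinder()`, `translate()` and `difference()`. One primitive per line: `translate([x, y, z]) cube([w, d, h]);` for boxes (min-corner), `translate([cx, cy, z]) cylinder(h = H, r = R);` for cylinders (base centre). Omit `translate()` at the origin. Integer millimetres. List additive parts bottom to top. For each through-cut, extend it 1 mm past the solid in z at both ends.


difference() {
  cube([320, 220, 160]);
  translate([80, 120, -1]) cube([80, 80, 162]);
}


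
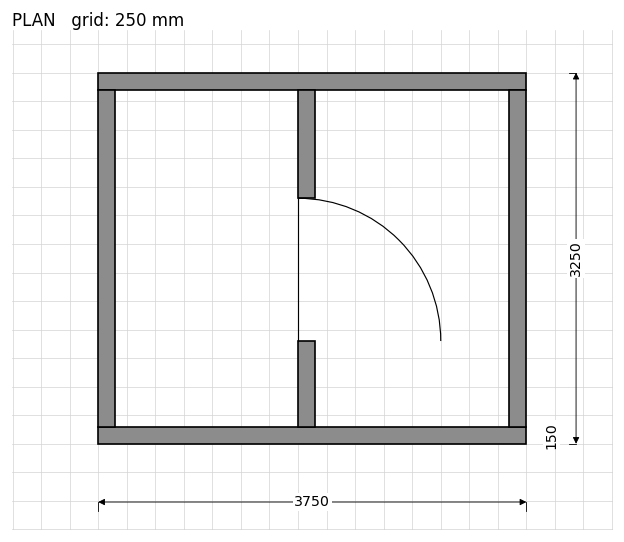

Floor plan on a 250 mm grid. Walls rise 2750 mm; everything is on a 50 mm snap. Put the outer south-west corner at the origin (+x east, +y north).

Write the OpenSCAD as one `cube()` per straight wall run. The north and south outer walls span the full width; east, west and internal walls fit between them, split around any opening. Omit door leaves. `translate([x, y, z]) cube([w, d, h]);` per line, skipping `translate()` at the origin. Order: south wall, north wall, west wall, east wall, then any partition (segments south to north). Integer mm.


cube([3750, 150, 2750]);
translate([0, 3100, 0]) cube([3750, 150, 2750]);
translate([0, 150, 0]) cube([150, 2950, 2750]);
translate([3600, 150, 0]) cube([150, 2950, 2750]);
translate([1750, 150, 0]) cube([150, 750, 2750]);
translate([1750, 2150, 0]) cube([150, 950, 2750]);


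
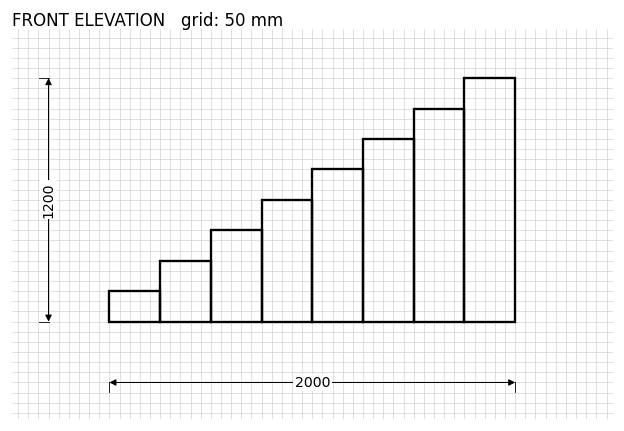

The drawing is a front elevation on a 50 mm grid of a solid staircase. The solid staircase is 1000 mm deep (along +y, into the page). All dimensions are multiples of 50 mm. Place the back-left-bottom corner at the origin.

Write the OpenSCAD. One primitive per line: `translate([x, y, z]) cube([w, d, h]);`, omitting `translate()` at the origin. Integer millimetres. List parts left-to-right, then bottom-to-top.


cube([250, 1000, 150]);
translate([250, 0, 0]) cube([250, 1000, 300]);
translate([500, 0, 0]) cube([250, 1000, 450]);
translate([750, 0, 0]) cube([250, 1000, 600]);
translate([1000, 0, 0]) cube([250, 1000, 750]);
translate([1250, 0, 0]) cube([250, 1000, 900]);
translate([1500, 0, 0]) cube([250, 1000, 1050]);
translate([1750, 0, 0]) cube([250, 1000, 1200]);


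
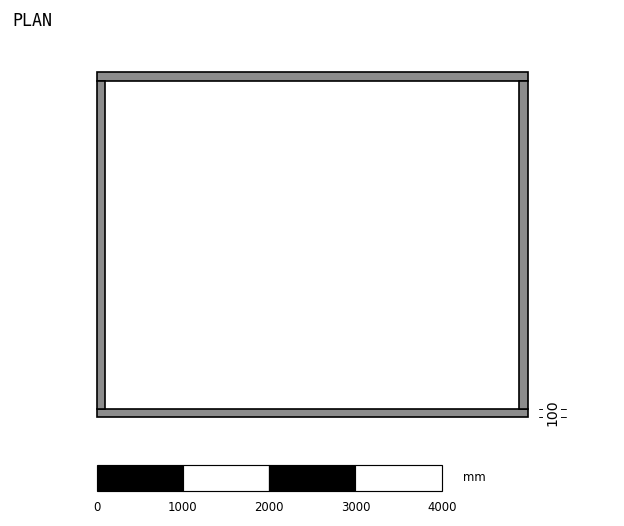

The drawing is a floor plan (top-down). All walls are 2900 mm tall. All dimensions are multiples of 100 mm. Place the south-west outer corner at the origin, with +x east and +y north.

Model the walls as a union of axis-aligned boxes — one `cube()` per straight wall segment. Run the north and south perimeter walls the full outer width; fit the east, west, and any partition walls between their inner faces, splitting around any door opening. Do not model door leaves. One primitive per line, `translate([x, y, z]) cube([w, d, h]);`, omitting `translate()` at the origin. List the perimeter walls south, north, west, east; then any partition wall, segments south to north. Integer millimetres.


cube([5000, 100, 2900]);
translate([0, 3900, 0]) cube([5000, 100, 2900]);
translate([0, 100, 0]) cube([100, 3800, 2900]);
translate([4900, 100, 0]) cube([100, 3800, 2900]);


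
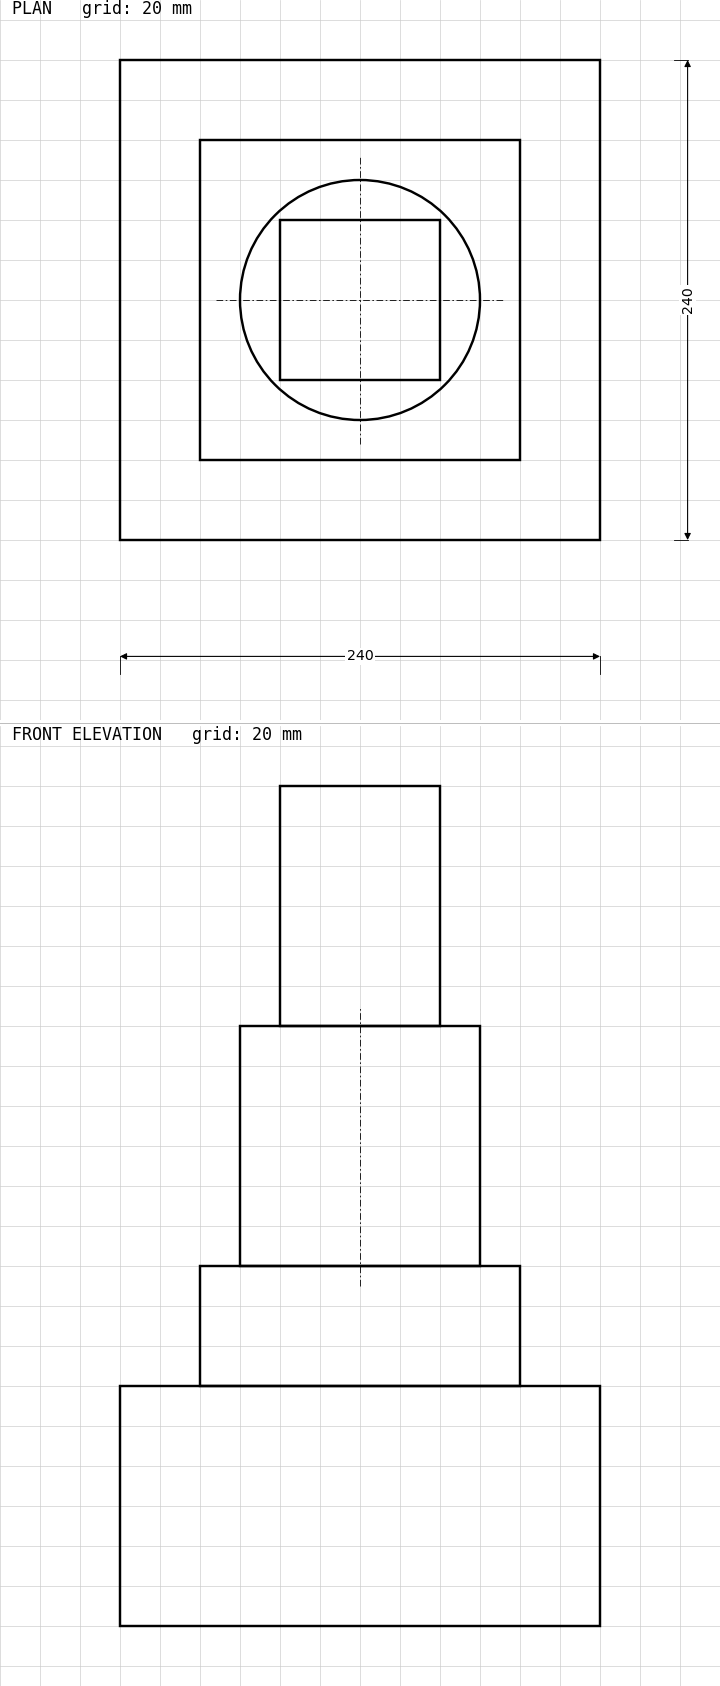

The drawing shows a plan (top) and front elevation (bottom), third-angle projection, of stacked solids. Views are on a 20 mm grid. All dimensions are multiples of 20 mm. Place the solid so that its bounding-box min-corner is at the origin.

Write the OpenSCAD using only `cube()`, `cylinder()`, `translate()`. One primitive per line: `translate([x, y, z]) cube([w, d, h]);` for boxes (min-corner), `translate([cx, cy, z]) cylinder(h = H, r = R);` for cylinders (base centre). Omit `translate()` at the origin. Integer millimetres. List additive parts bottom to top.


cube([240, 240, 120]);
translate([40, 40, 120]) cube([160, 160, 60]);
translate([120, 120, 180]) cylinder(h = 120, r = 60);
translate([80, 80, 300]) cube([80, 80, 120]);
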